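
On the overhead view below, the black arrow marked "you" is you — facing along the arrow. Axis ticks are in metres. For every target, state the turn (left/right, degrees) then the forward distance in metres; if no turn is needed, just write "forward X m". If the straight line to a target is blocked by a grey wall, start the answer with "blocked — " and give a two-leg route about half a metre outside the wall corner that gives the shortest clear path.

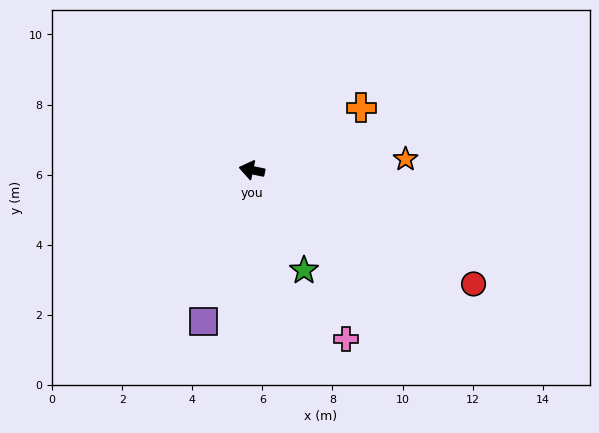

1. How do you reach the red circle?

turn left 165°, forward 7.1 m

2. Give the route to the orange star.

turn right 164°, forward 4.4 m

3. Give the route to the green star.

turn left 129°, forward 3.2 m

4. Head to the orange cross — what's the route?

turn right 139°, forward 3.6 m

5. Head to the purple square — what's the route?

turn left 84°, forward 4.5 m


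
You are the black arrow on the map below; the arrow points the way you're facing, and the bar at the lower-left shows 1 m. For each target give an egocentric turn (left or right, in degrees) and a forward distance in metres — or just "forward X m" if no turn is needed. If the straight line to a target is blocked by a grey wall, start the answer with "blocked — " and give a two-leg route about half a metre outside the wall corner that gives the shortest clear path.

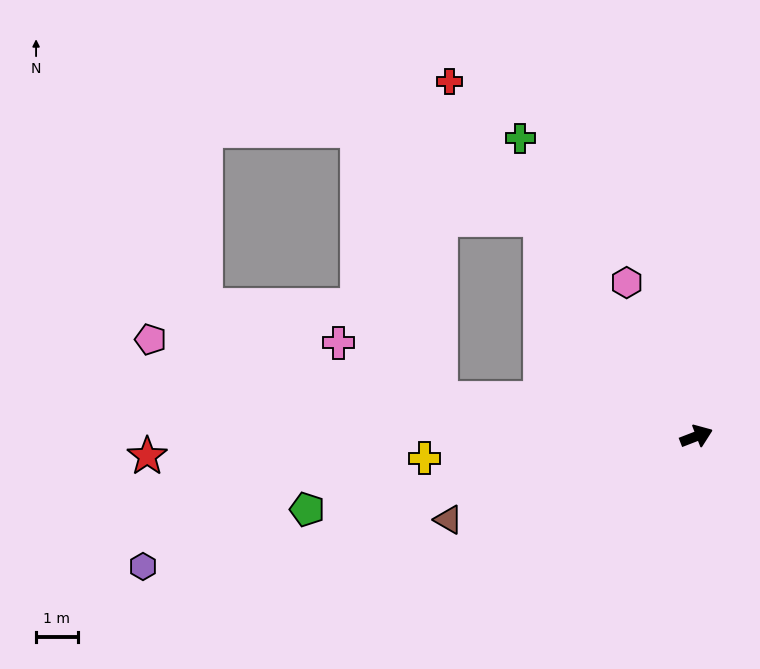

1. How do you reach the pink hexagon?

turn left 93°, forward 4.1 m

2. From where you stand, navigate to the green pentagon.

turn left 169°, forward 9.5 m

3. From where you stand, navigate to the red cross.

turn left 104°, forward 10.4 m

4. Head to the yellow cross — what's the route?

turn left 163°, forward 6.6 m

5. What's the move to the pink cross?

blocked — turn left 150°, forward 6.2 m, then turn right 20°, forward 2.8 m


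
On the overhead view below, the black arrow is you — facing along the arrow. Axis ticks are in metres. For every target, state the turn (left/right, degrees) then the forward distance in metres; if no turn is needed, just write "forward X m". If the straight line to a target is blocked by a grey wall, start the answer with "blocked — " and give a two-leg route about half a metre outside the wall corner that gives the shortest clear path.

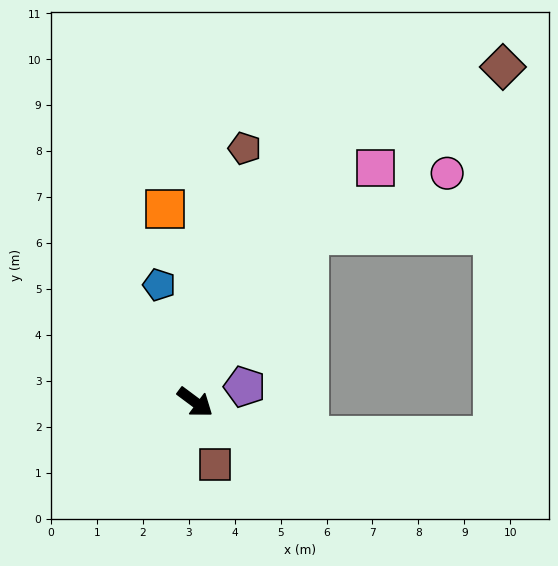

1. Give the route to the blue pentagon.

turn left 144°, forward 2.7 m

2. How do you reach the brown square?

turn right 36°, forward 1.4 m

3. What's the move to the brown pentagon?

turn left 116°, forward 5.6 m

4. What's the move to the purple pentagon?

turn left 54°, forward 1.1 m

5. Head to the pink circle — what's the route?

blocked — turn left 92°, forward 4.4 m, then turn right 31°, forward 3.3 m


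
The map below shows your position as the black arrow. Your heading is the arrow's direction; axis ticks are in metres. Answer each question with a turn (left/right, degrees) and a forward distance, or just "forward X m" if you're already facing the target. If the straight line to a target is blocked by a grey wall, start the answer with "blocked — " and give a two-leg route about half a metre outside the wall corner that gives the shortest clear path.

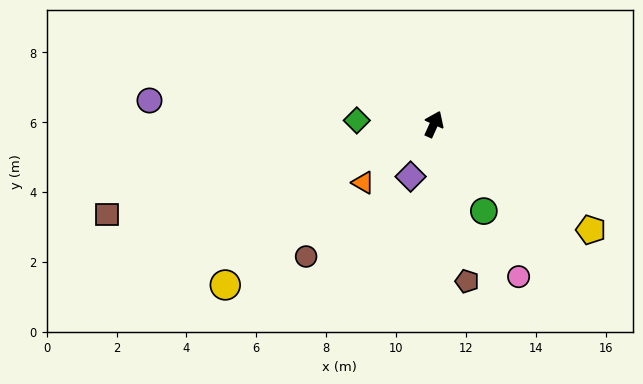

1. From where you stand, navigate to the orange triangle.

turn left 154°, forward 2.6 m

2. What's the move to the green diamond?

turn left 112°, forward 2.2 m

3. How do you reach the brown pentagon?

turn right 144°, forward 4.6 m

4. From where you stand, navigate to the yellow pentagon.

turn right 100°, forward 5.4 m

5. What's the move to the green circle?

turn right 126°, forward 2.9 m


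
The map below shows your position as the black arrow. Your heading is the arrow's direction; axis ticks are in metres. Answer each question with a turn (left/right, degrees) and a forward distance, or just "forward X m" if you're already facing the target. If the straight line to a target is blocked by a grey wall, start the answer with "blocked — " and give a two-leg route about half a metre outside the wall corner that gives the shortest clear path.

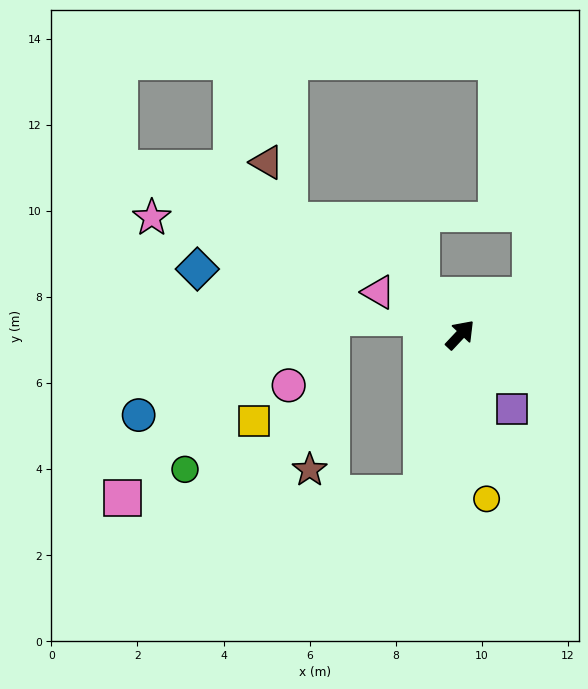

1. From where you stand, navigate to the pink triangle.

turn left 106°, forward 2.1 m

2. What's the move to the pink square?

blocked — turn right 151°, forward 3.8 m, then turn right 75°, forward 6.9 m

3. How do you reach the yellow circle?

turn right 128°, forward 3.9 m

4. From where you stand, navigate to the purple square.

turn right 102°, forward 2.1 m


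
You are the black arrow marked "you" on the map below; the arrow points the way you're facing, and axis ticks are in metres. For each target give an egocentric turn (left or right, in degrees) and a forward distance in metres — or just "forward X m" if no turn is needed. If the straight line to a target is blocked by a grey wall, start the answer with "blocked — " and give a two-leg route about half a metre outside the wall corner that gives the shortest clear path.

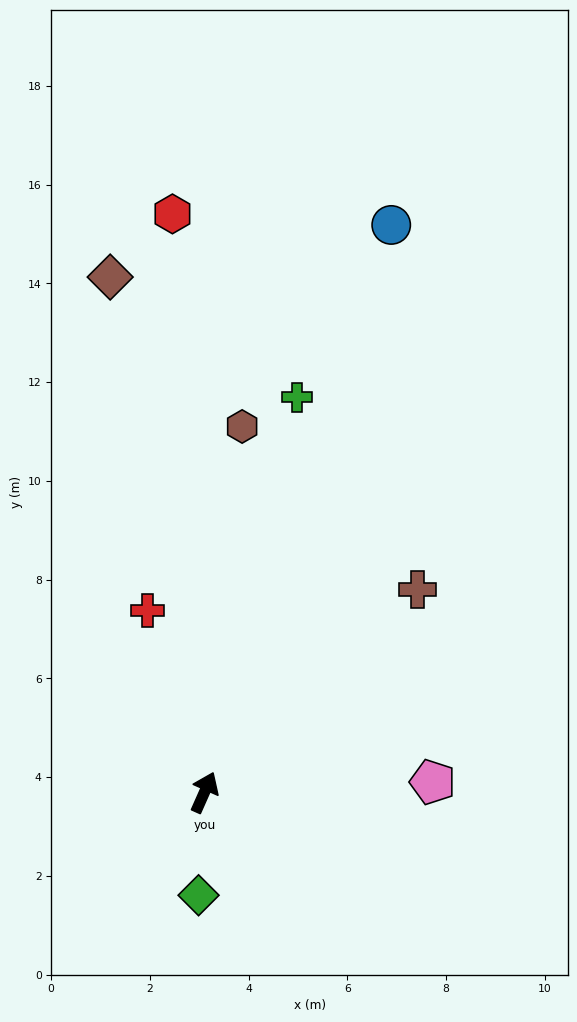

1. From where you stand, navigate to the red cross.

turn left 41°, forward 3.9 m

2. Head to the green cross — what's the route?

turn left 11°, forward 8.2 m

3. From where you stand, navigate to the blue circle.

turn left 6°, forward 12.1 m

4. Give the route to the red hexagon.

turn left 27°, forward 11.7 m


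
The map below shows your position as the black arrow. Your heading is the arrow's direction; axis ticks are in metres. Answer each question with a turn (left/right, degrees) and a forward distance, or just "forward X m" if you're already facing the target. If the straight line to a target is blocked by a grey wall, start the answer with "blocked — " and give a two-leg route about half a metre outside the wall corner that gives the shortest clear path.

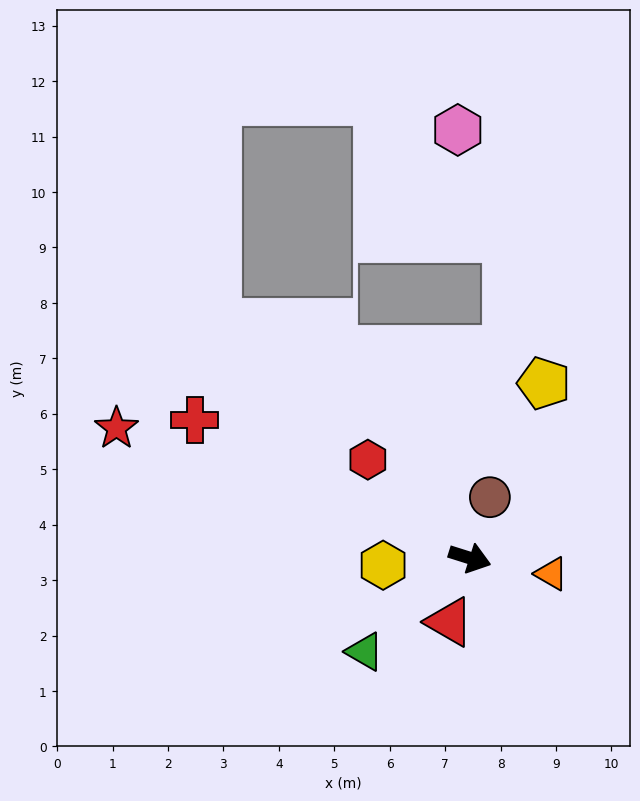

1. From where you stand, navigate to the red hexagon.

turn left 154°, forward 2.6 m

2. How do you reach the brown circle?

turn left 89°, forward 1.2 m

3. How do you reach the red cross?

turn left 171°, forward 5.6 m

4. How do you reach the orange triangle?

turn left 7°, forward 1.5 m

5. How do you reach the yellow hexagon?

turn right 158°, forward 1.6 m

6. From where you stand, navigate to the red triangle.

turn right 90°, forward 1.2 m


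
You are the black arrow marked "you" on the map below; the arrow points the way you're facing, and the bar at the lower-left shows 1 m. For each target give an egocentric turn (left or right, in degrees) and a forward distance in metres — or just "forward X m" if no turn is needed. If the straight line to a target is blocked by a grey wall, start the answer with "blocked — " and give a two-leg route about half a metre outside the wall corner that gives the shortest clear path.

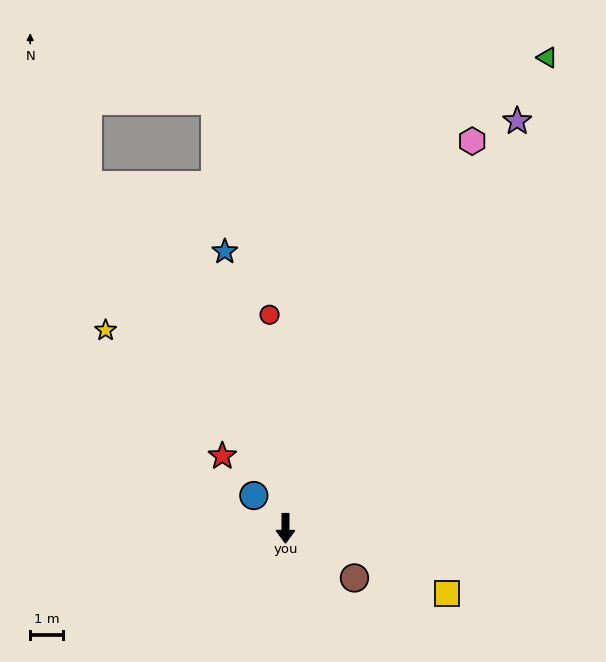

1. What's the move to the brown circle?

turn left 54°, forward 2.6 m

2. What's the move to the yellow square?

turn left 68°, forward 5.3 m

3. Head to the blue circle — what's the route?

turn right 136°, forward 1.4 m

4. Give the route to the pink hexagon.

turn left 154°, forward 13.2 m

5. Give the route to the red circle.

turn right 176°, forward 6.6 m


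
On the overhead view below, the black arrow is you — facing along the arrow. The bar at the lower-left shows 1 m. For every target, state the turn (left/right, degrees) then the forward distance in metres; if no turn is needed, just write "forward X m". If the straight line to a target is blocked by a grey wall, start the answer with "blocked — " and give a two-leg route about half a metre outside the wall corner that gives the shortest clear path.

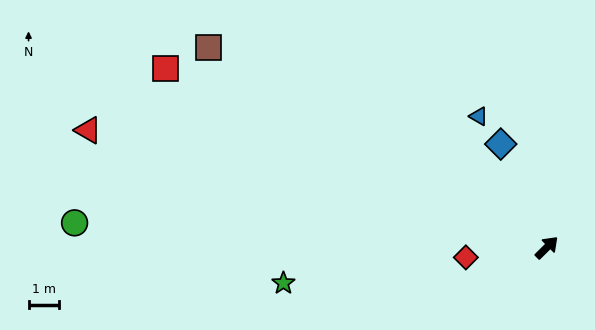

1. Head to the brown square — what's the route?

turn left 105°, forward 12.7 m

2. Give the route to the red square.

turn left 110°, forward 13.6 m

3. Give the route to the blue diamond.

turn left 69°, forward 3.7 m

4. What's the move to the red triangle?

turn left 121°, forward 15.4 m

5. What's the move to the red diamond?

turn left 142°, forward 2.6 m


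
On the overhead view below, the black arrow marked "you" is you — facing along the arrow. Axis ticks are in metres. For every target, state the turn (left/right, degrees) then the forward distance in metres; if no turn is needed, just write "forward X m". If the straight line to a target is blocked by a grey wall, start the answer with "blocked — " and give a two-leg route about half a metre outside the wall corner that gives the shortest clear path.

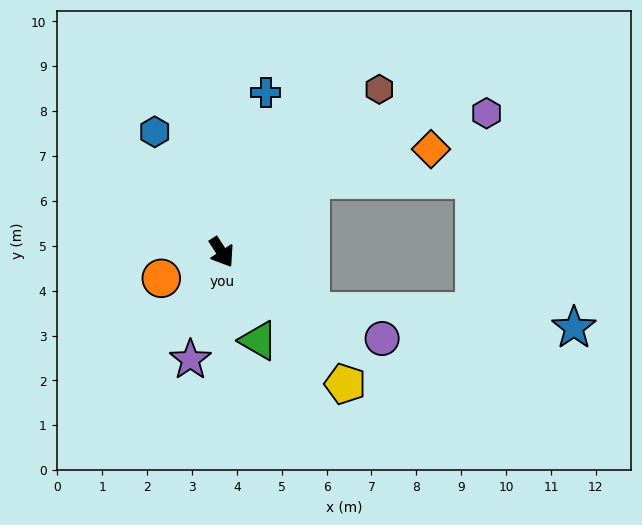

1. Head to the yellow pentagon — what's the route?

turn left 10°, forward 4.0 m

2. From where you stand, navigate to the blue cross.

turn left 132°, forward 3.7 m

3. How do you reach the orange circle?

turn right 100°, forward 1.5 m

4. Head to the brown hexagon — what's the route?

turn left 103°, forward 5.1 m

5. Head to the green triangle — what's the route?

turn right 10°, forward 2.1 m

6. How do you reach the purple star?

turn right 49°, forward 2.5 m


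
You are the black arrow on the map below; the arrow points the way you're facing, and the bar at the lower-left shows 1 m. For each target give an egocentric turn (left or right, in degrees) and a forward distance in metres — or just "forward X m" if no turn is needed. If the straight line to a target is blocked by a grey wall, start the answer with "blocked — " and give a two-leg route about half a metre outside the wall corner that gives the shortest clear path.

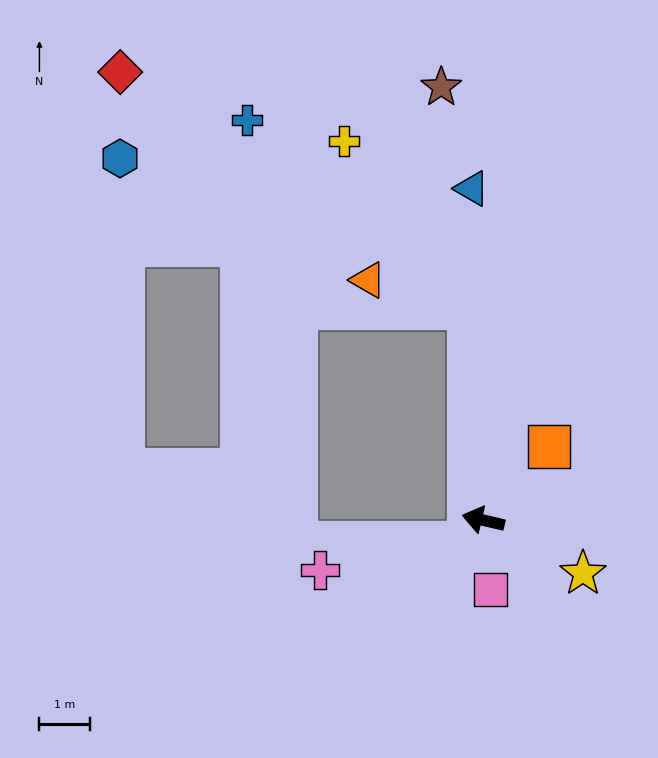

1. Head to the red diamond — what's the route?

blocked — turn right 73°, forward 4.2 m, then turn left 52°, forward 8.2 m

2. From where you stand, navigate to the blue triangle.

turn right 75°, forward 6.5 m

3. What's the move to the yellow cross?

blocked — turn right 73°, forward 4.2 m, then turn left 33°, forward 4.1 m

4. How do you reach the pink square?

turn left 109°, forward 1.4 m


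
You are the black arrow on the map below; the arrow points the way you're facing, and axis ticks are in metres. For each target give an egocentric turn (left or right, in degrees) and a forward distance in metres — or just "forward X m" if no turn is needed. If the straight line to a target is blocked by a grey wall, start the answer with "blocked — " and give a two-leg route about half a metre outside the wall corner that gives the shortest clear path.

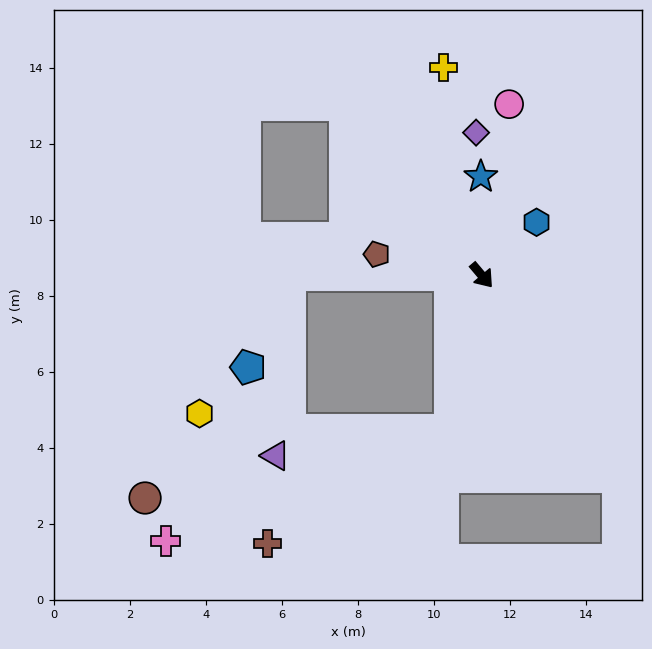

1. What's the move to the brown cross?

blocked — turn right 52°, forward 4.2 m, then turn right 46°, forward 5.6 m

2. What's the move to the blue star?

turn left 140°, forward 2.6 m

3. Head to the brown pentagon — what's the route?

turn right 142°, forward 2.8 m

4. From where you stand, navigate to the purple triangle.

blocked — turn right 52°, forward 4.2 m, then turn right 70°, forward 4.6 m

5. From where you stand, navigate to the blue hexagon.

turn left 94°, forward 2.0 m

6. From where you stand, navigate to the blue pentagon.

blocked — turn right 130°, forward 5.1 m, then turn left 66°, forward 2.7 m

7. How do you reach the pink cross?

blocked — turn right 52°, forward 4.2 m, then turn right 57°, forward 8.0 m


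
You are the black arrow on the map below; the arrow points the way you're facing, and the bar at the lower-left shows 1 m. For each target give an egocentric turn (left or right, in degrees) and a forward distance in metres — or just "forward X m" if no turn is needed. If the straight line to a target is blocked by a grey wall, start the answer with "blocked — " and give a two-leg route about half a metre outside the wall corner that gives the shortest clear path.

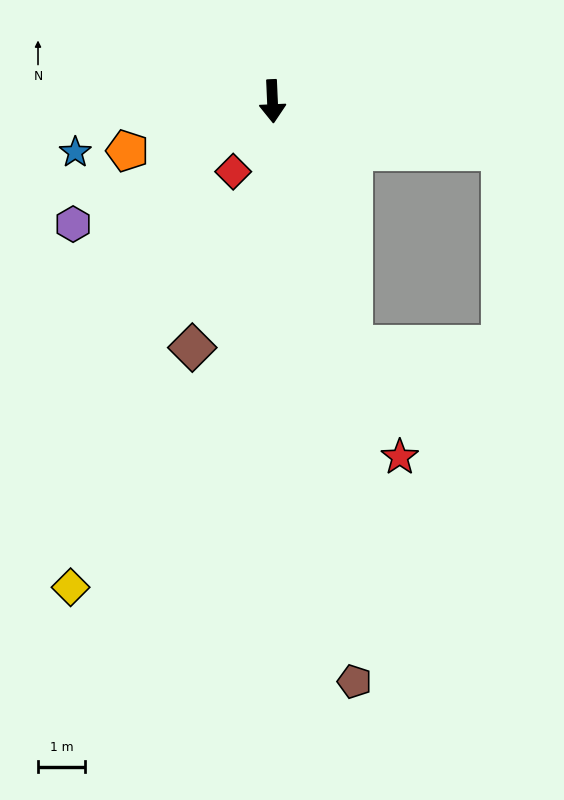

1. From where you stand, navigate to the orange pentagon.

turn right 74°, forward 3.3 m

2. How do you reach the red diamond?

turn right 32°, forward 1.7 m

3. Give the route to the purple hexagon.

turn right 61°, forward 5.0 m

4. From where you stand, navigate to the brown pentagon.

turn left 6°, forward 12.5 m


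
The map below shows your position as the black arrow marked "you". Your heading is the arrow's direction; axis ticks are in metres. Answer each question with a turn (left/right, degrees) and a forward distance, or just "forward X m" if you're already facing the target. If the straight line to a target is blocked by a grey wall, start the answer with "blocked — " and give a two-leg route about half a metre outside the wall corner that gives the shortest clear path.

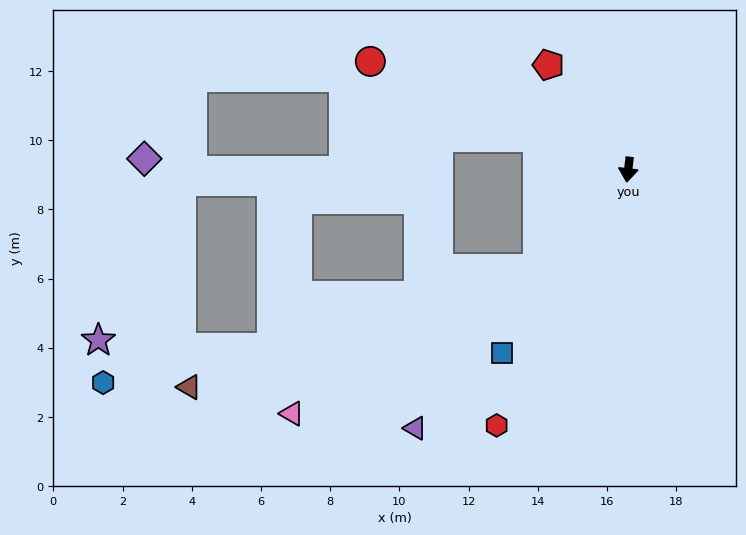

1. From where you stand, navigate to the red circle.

turn right 106°, forward 8.1 m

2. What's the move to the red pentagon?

turn right 136°, forward 3.8 m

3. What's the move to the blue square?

turn right 28°, forward 6.4 m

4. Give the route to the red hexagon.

turn right 21°, forward 8.3 m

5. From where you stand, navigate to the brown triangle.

blocked — turn right 36°, forward 3.9 m, then turn right 29°, forward 10.6 m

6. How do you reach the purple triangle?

turn right 33°, forward 9.7 m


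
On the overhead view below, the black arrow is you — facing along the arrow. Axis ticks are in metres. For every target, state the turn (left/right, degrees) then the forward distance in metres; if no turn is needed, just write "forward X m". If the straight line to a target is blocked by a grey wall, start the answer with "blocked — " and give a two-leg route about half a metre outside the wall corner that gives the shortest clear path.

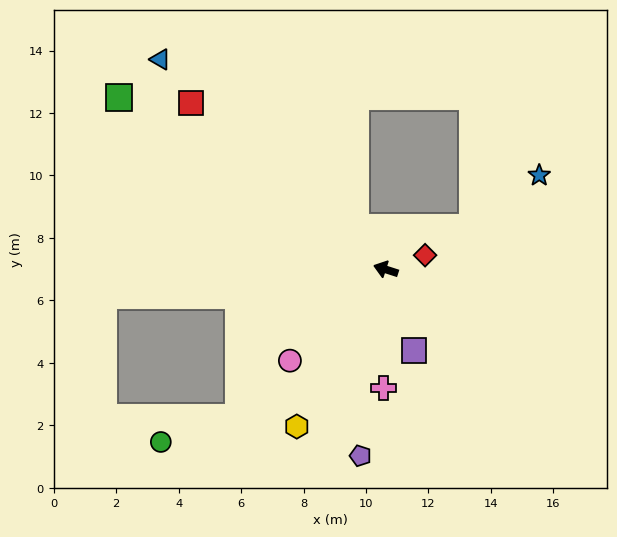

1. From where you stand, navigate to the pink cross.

turn left 107°, forward 3.8 m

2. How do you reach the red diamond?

turn right 142°, forward 1.3 m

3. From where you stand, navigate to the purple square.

turn left 127°, forward 2.8 m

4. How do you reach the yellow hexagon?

turn left 78°, forward 5.8 m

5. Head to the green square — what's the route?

turn right 15°, forward 10.2 m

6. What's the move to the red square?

turn right 23°, forward 8.2 m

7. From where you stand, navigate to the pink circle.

turn left 61°, forward 4.2 m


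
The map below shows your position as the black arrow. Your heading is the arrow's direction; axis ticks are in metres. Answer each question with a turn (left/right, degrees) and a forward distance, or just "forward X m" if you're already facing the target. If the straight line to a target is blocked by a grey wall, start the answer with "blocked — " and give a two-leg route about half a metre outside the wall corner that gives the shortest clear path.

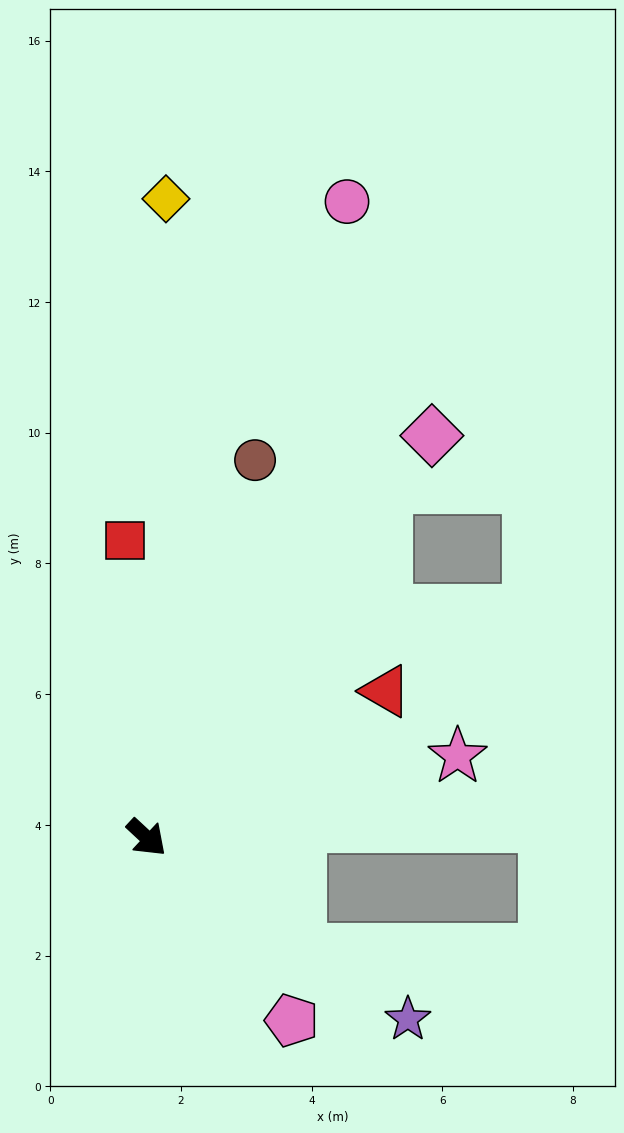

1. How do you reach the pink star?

turn left 58°, forward 4.9 m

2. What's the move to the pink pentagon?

turn right 9°, forward 3.6 m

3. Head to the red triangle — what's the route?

turn left 74°, forward 4.3 m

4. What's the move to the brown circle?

turn left 117°, forward 6.0 m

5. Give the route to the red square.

turn left 137°, forward 4.6 m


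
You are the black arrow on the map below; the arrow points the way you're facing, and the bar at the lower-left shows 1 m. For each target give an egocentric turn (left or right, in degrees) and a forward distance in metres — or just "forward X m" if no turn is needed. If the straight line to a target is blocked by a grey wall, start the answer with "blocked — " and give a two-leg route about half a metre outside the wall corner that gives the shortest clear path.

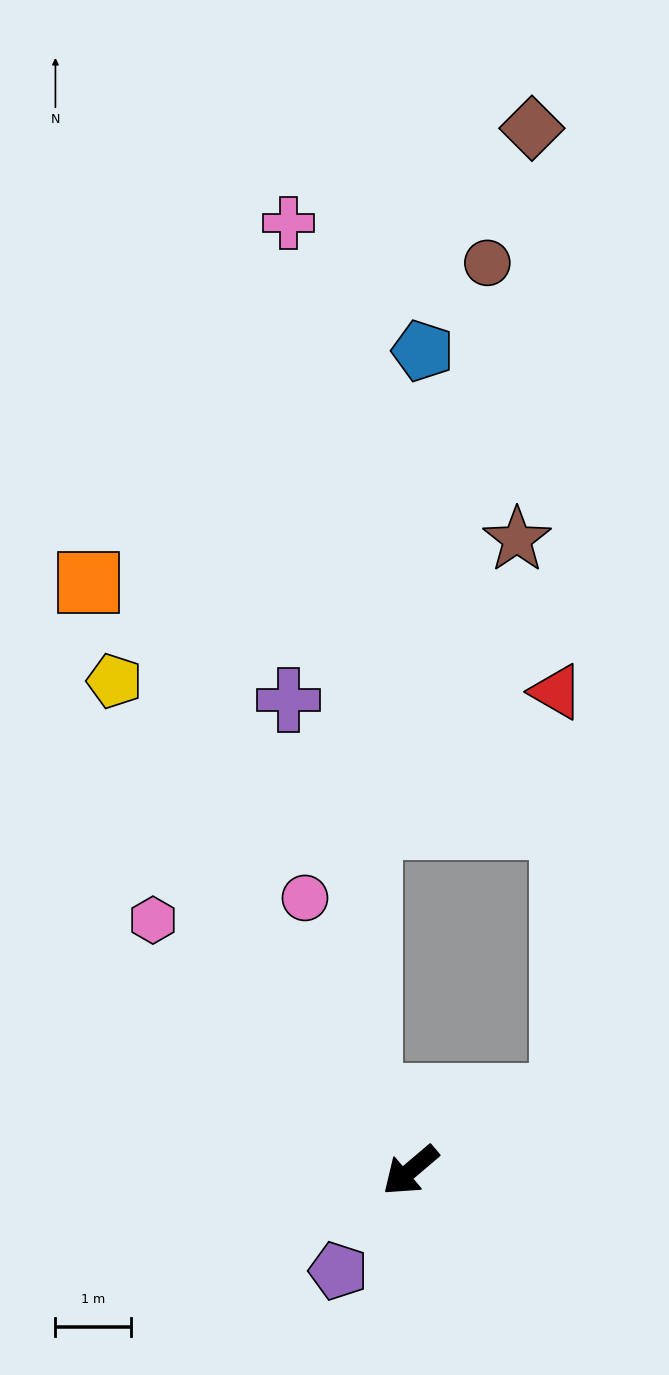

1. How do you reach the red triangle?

blocked — turn left 166°, forward 2.2 m, then turn left 64°, forward 5.4 m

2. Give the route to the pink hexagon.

turn right 85°, forward 4.8 m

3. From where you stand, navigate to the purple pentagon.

turn left 14°, forward 1.6 m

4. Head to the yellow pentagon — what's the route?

turn right 99°, forward 7.6 m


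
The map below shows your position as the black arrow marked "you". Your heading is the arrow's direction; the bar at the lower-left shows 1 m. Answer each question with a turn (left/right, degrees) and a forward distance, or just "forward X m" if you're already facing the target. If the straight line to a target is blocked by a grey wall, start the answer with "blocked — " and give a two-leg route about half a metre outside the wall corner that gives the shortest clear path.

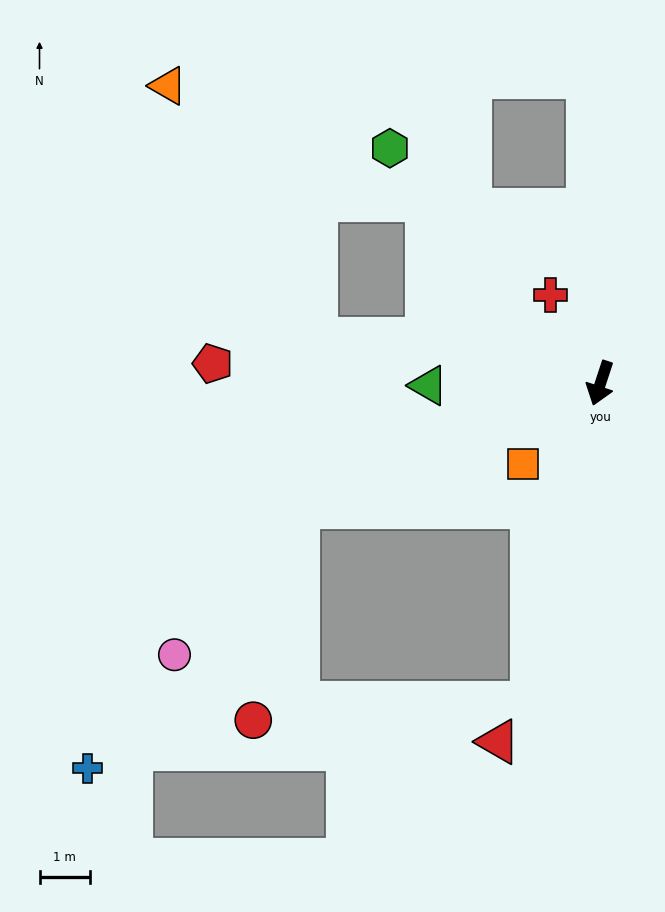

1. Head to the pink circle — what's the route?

blocked — turn right 49°, forward 6.5 m, then turn left 27°, forward 3.8 m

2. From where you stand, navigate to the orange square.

turn right 26°, forward 2.2 m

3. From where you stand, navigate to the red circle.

blocked — turn right 49°, forward 6.5 m, then turn left 55°, forward 4.3 m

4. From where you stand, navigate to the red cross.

turn right 132°, forward 2.0 m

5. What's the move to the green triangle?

turn right 71°, forward 3.4 m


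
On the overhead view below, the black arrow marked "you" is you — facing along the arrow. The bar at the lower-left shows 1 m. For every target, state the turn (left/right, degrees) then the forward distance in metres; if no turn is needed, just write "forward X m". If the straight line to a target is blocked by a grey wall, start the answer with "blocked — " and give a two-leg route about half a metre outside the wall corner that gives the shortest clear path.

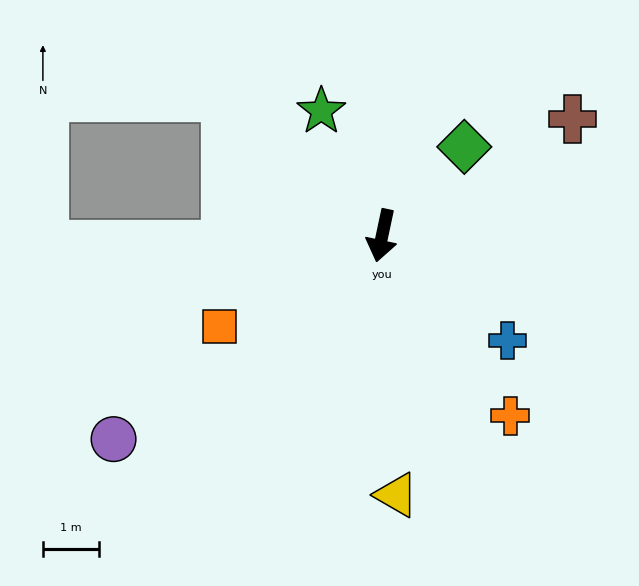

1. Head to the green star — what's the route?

turn right 142°, forward 2.5 m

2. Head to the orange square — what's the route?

turn right 49°, forward 3.3 m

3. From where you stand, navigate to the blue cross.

turn left 62°, forward 2.9 m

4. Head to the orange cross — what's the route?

turn left 47°, forward 3.9 m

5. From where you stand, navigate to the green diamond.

turn left 149°, forward 2.1 m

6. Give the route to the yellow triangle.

turn left 15°, forward 4.6 m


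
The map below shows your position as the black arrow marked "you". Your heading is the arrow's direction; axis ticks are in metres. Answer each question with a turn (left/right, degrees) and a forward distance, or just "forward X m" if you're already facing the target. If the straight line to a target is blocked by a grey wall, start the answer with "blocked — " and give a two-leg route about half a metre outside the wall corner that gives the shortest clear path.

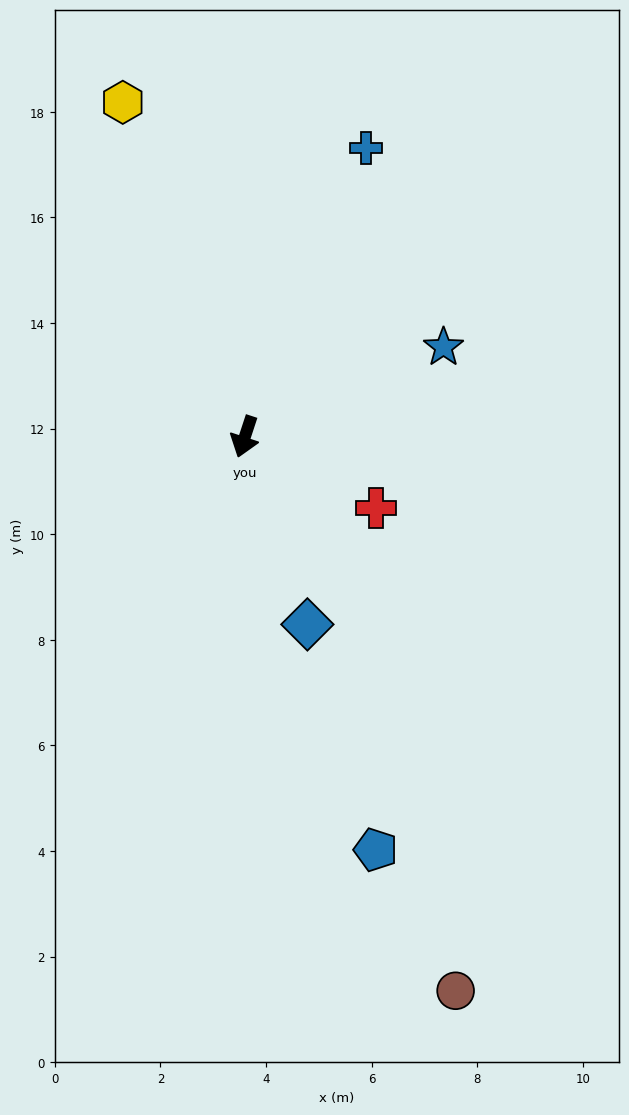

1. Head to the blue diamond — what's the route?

turn left 37°, forward 3.7 m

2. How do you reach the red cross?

turn left 80°, forward 2.8 m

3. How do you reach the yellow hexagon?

turn right 142°, forward 6.7 m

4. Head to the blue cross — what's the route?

turn left 175°, forward 5.9 m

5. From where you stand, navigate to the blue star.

turn left 132°, forward 4.1 m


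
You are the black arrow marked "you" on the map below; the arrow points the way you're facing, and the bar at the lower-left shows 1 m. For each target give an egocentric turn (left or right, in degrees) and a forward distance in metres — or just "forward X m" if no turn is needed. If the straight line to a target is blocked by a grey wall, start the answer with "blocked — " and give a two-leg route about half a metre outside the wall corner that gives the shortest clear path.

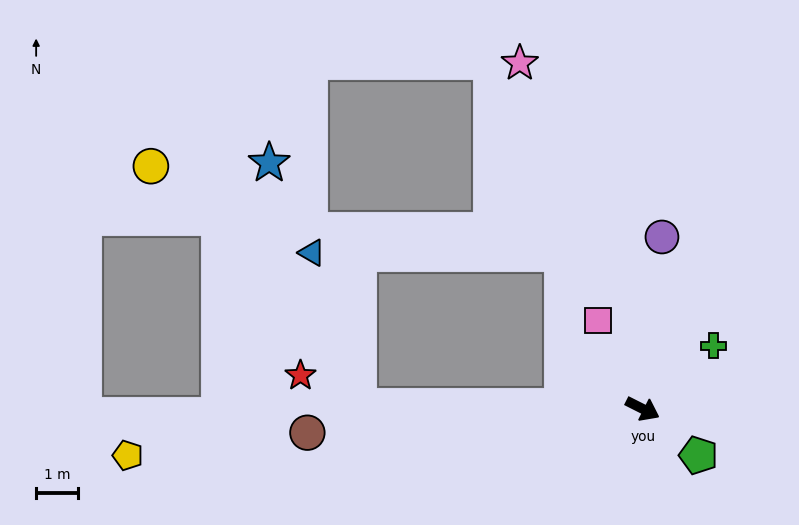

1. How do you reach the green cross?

turn left 68°, forward 2.3 m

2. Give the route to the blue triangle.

blocked — turn right 154°, forward 6.8 m, then turn right 72°, forward 3.8 m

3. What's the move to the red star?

blocked — turn right 154°, forward 6.8 m, then turn right 27°, forward 1.6 m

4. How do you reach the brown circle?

turn right 149°, forward 8.0 m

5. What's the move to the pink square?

turn left 144°, forward 2.4 m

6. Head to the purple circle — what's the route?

turn left 110°, forward 4.1 m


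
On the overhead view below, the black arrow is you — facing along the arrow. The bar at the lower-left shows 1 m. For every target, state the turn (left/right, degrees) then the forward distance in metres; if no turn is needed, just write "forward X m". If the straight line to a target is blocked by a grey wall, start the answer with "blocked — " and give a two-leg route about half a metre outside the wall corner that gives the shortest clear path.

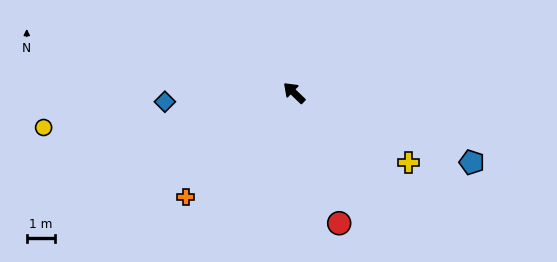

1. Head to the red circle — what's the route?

turn left 153°, forward 4.9 m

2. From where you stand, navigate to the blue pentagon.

turn right 158°, forward 6.7 m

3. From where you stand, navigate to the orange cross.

turn left 88°, forward 5.3 m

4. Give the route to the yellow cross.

turn right 168°, forward 4.7 m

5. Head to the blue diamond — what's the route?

turn left 48°, forward 4.6 m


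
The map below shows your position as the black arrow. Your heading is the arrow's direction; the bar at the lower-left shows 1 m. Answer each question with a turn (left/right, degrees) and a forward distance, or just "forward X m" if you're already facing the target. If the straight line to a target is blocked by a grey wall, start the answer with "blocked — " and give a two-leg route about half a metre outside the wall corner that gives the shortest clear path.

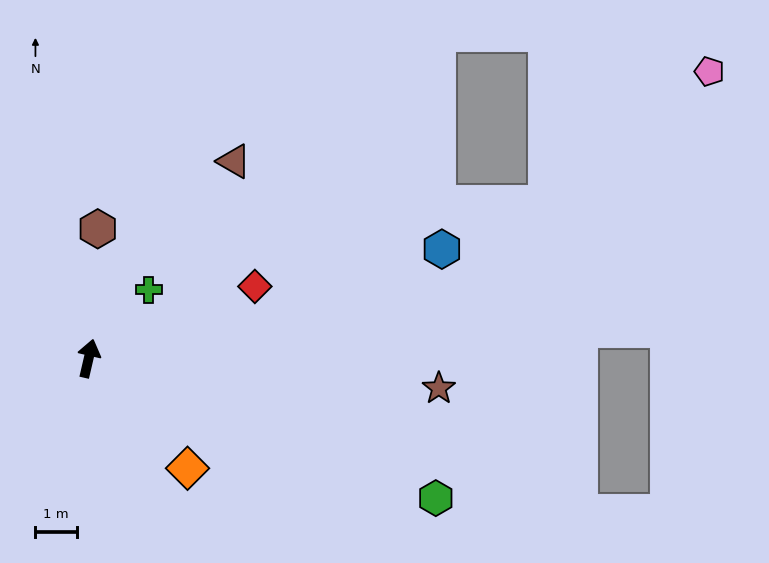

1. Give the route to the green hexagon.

turn right 99°, forward 9.0 m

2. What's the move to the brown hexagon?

turn left 9°, forward 3.1 m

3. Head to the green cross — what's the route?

turn right 28°, forward 2.2 m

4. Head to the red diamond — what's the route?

turn right 54°, forward 4.4 m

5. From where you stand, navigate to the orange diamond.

turn right 125°, forward 3.6 m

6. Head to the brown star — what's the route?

turn right 82°, forward 8.5 m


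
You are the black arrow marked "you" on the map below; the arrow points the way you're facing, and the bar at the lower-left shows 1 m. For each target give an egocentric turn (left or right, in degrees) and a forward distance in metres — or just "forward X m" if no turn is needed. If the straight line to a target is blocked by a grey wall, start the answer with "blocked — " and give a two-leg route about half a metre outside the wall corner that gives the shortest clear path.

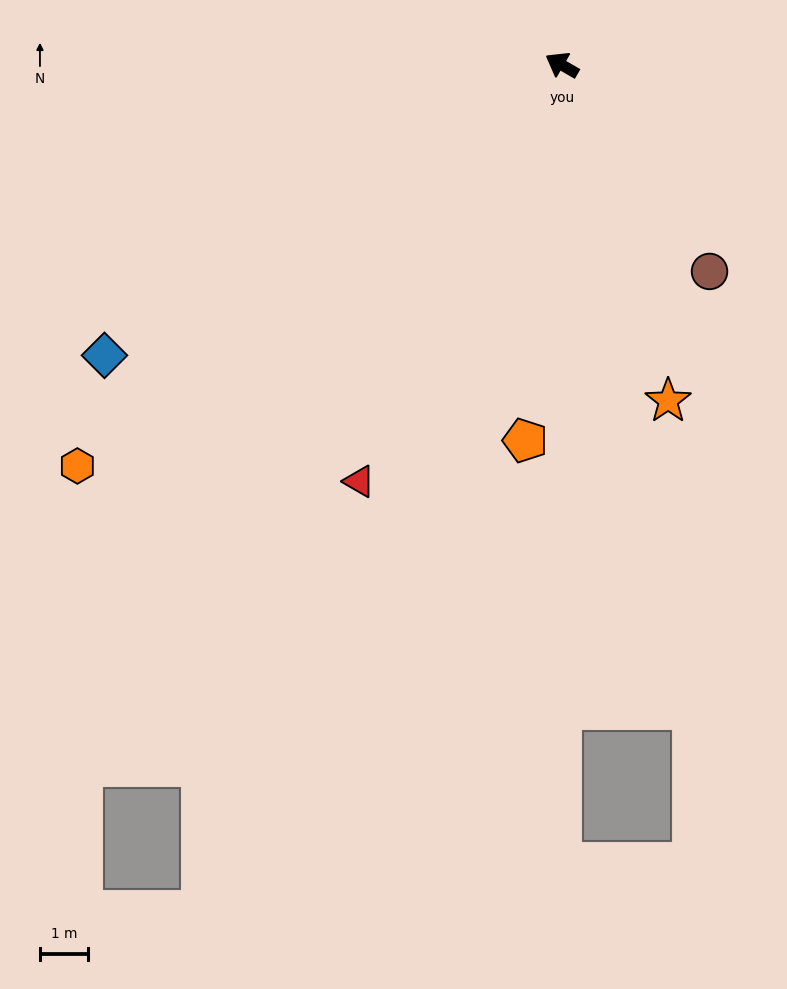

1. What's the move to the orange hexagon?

turn left 70°, forward 13.0 m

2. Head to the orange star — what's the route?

turn left 138°, forward 7.3 m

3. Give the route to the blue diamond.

turn left 62°, forward 11.2 m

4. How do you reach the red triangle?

turn left 94°, forward 9.6 m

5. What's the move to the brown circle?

turn left 156°, forward 5.2 m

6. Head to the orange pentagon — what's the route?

turn left 114°, forward 7.8 m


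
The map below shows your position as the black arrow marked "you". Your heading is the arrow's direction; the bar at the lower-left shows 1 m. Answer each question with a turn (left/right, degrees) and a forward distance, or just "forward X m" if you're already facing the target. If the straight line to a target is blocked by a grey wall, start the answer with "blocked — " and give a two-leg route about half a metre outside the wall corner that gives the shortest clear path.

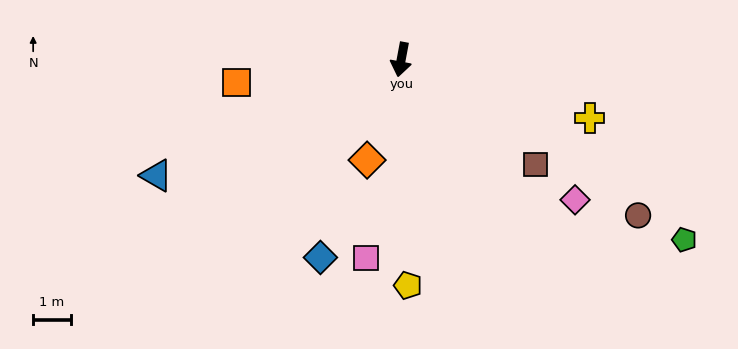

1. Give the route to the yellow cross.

turn left 83°, forward 5.2 m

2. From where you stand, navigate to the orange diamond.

turn right 8°, forward 2.8 m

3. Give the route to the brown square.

turn left 63°, forward 4.5 m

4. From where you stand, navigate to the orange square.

turn right 72°, forward 4.4 m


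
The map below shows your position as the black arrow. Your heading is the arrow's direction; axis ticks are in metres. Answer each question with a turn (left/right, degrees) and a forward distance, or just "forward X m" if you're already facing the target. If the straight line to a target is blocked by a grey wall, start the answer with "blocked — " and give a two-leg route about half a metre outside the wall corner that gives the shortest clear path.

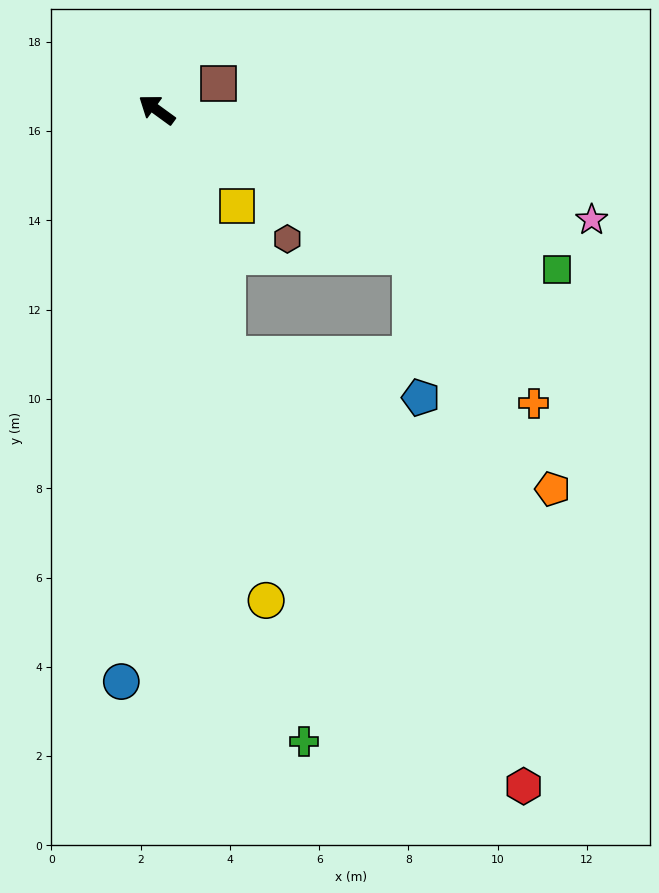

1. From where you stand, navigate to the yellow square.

turn left 166°, forward 2.8 m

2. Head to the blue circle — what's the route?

turn left 122°, forward 12.8 m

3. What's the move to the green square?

turn right 166°, forward 9.6 m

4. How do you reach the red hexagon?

blocked — turn left 142°, forward 5.7 m, then turn left 19°, forward 11.7 m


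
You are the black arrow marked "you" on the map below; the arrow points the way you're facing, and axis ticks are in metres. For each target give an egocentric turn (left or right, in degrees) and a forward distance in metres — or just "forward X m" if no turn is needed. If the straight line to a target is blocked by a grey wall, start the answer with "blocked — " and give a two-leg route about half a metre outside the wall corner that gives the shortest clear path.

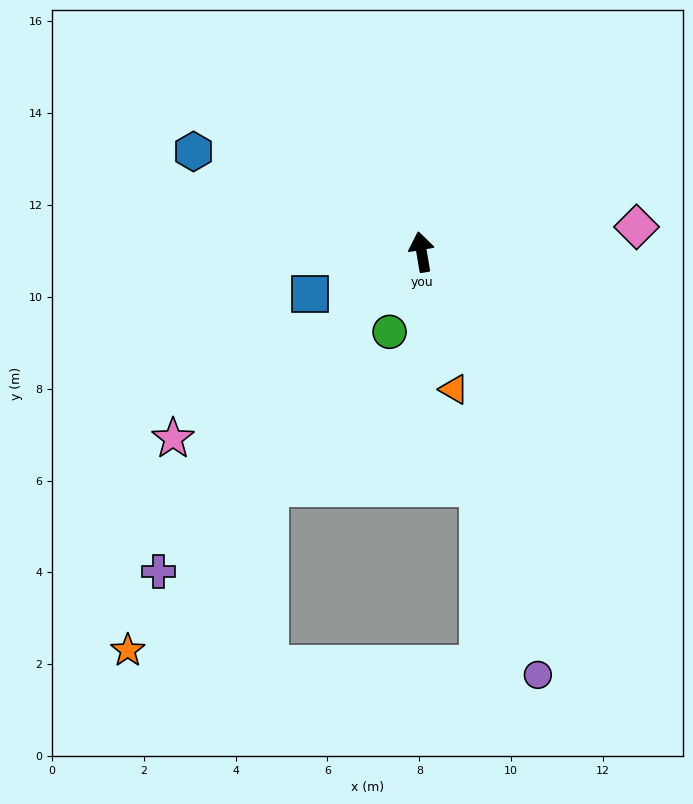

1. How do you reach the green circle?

turn left 149°, forward 1.9 m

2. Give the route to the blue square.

turn left 101°, forward 2.6 m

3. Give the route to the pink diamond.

turn right 93°, forward 4.7 m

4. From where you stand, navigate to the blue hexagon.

turn left 57°, forward 5.4 m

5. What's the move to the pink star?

turn left 117°, forward 6.8 m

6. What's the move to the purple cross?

turn left 131°, forward 9.0 m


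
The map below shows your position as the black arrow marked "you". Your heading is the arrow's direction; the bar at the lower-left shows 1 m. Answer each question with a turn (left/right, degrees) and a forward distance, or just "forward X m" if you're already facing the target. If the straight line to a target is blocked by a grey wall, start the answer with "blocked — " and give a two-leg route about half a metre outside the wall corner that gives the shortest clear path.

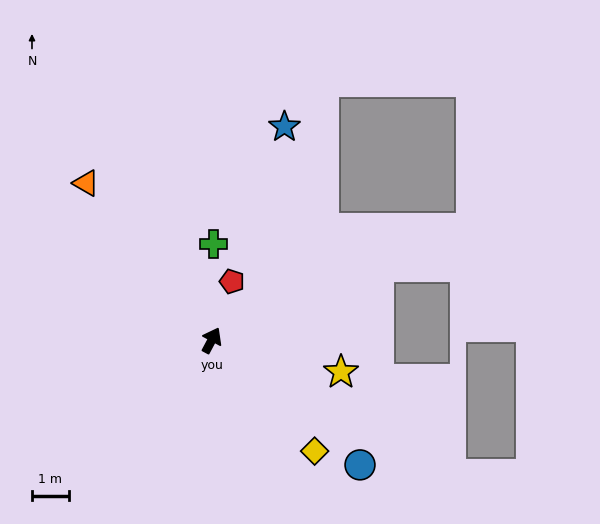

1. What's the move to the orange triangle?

turn left 67°, forward 5.5 m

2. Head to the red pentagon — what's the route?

turn left 9°, forward 1.7 m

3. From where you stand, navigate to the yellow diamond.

turn right 109°, forward 4.1 m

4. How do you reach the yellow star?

turn right 76°, forward 3.6 m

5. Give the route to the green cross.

turn left 27°, forward 2.6 m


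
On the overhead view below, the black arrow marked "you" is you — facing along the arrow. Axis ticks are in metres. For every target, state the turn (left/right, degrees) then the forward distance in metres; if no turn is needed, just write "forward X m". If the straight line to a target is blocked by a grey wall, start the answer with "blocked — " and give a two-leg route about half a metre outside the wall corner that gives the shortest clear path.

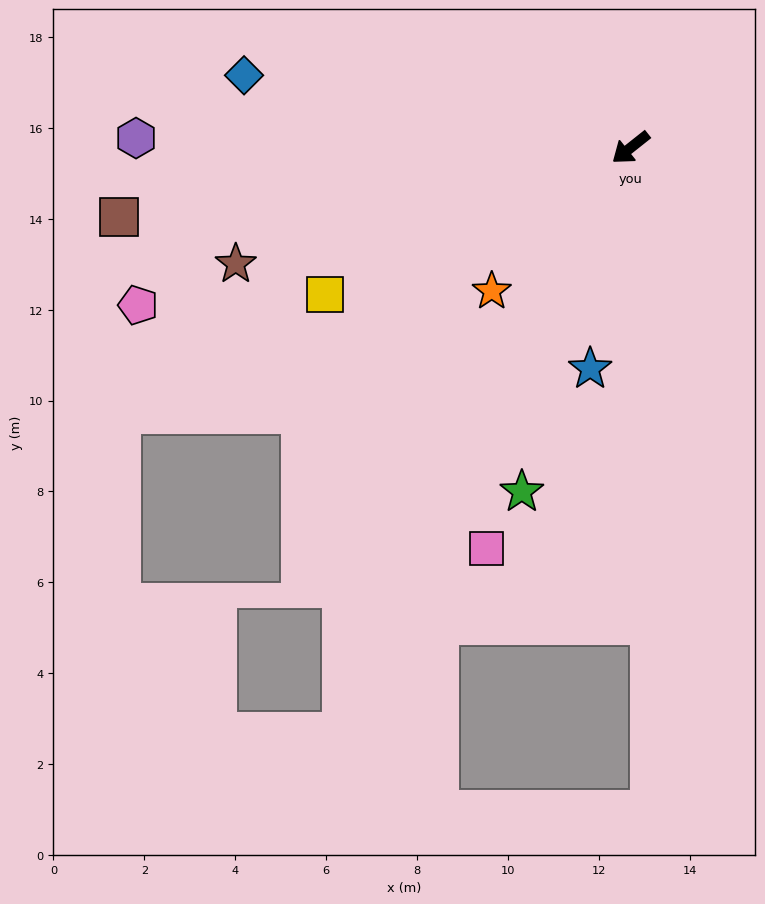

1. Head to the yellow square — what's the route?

turn right 13°, forward 7.5 m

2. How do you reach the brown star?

turn right 22°, forward 9.1 m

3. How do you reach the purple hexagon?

turn right 40°, forward 10.9 m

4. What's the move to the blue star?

turn left 41°, forward 4.9 m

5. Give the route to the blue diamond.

turn right 49°, forward 8.7 m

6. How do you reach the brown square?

turn right 31°, forward 11.4 m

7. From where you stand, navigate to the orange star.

turn left 7°, forward 4.4 m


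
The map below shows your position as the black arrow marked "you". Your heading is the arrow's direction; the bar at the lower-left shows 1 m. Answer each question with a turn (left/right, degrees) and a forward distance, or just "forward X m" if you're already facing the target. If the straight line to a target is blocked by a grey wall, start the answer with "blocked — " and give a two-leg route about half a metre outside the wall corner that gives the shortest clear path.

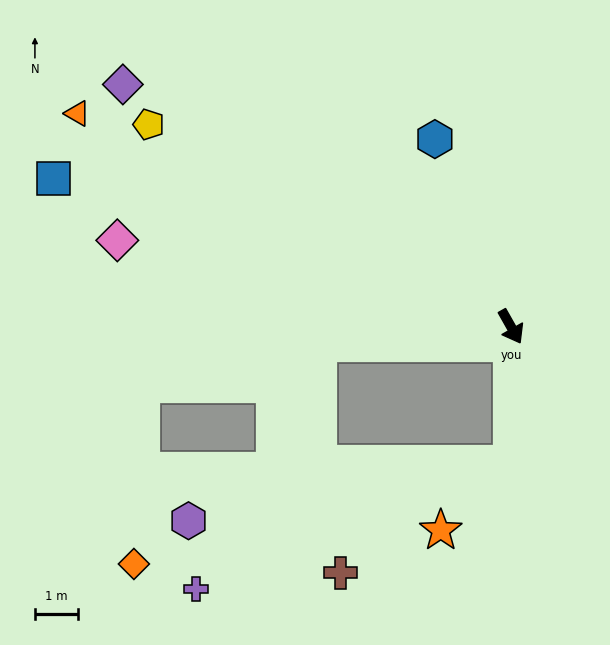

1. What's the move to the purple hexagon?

blocked — turn right 30°, forward 3.2 m, then turn right 79°, forward 7.7 m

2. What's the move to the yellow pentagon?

turn right 149°, forward 9.7 m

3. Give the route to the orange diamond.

blocked — turn right 30°, forward 3.2 m, then turn right 74°, forward 9.1 m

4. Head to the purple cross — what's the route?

blocked — turn right 30°, forward 3.2 m, then turn right 68°, forward 7.9 m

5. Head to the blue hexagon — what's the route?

turn left 173°, forward 4.7 m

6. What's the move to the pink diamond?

turn right 132°, forward 9.4 m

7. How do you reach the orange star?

blocked — turn right 30°, forward 3.2 m, then turn right 46°, forward 2.3 m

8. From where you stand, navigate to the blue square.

turn right 137°, forward 11.2 m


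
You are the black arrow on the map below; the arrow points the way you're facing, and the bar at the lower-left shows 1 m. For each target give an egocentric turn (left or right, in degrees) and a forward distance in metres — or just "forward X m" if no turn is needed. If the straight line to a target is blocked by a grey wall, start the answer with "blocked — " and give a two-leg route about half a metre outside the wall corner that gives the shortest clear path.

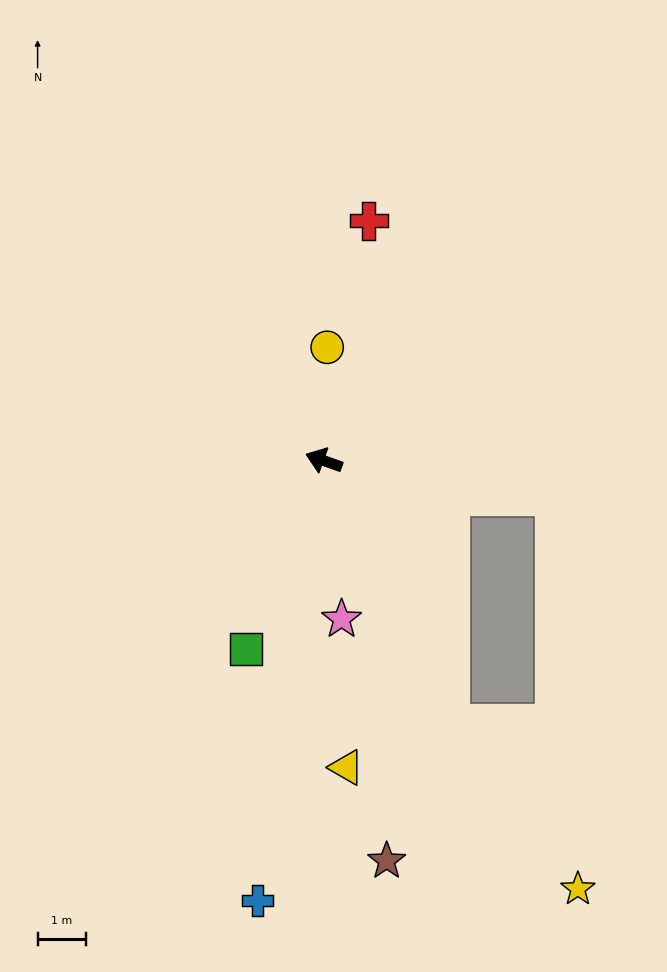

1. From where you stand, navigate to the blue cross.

turn left 101°, forward 9.3 m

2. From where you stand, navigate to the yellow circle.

turn right 72°, forward 2.4 m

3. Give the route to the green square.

turn left 87°, forward 4.2 m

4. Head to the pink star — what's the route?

turn left 116°, forward 3.3 m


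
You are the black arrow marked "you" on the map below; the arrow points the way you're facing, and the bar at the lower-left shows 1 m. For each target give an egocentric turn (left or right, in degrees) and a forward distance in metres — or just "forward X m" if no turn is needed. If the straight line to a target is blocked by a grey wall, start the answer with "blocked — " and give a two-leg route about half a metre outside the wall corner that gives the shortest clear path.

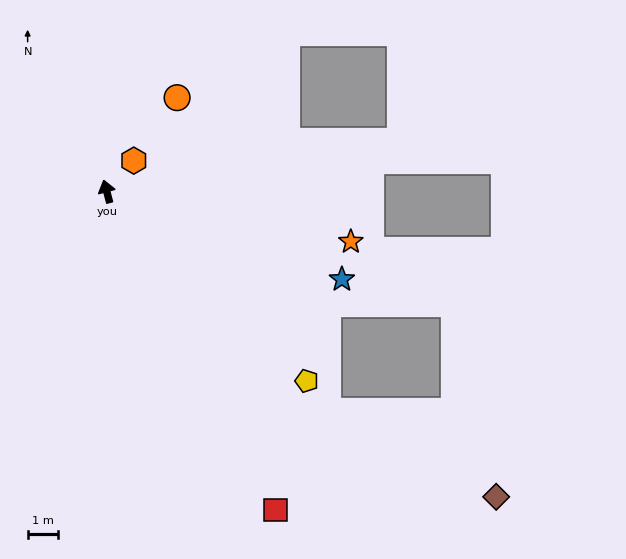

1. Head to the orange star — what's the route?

turn right 117°, forward 8.1 m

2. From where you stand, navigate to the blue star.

turn right 125°, forward 8.1 m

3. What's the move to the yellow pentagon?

turn right 148°, forward 8.9 m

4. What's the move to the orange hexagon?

turn right 56°, forward 1.3 m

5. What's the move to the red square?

turn right 167°, forward 11.7 m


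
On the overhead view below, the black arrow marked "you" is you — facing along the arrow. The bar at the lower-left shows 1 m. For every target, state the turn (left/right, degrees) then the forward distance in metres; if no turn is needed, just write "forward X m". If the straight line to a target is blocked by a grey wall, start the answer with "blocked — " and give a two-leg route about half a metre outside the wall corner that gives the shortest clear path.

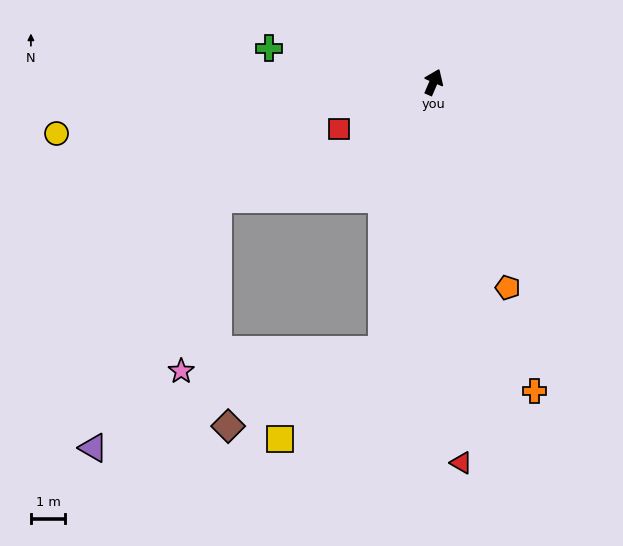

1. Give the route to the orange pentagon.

turn right 137°, forward 6.4 m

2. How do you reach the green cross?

turn left 102°, forward 4.9 m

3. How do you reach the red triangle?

turn right 152°, forward 11.1 m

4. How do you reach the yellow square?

blocked — turn right 167°, forward 7.9 m, then turn right 39°, forward 3.9 m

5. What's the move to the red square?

turn left 140°, forward 3.1 m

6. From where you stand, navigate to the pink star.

blocked — turn right 167°, forward 7.9 m, then turn right 74°, forward 5.9 m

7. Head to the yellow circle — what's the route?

turn left 121°, forward 11.1 m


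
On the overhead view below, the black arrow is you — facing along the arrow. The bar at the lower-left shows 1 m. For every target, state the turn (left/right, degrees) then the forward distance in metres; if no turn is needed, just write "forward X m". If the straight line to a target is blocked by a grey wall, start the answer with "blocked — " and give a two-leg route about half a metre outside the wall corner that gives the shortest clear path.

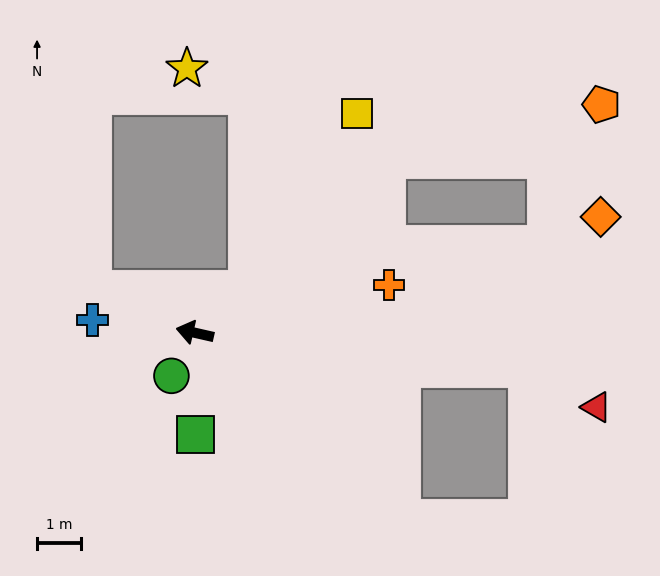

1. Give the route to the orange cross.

turn right 153°, forward 4.6 m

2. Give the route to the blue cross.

turn left 6°, forward 2.4 m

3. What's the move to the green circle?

turn left 74°, forward 1.1 m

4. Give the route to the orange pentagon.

blocked — turn right 125°, forward 5.9 m, then turn right 28°, forward 5.1 m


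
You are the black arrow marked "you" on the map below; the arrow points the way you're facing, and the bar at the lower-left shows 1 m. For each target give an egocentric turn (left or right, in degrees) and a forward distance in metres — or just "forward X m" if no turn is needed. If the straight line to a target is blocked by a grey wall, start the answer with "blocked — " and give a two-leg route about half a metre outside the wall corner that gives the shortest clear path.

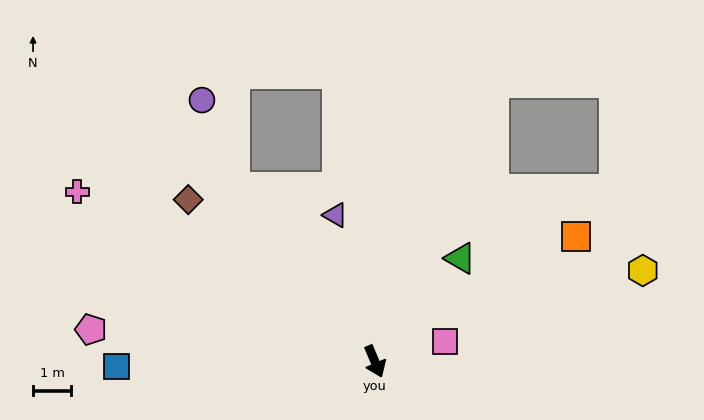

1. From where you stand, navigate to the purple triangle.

turn left 172°, forward 4.0 m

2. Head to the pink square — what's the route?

turn left 83°, forward 1.9 m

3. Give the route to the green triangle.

turn left 117°, forward 3.5 m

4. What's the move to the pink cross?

turn right 143°, forward 9.0 m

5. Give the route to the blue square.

turn right 112°, forward 6.8 m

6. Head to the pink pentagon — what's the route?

turn right 119°, forward 7.5 m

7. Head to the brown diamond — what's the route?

turn right 154°, forward 6.5 m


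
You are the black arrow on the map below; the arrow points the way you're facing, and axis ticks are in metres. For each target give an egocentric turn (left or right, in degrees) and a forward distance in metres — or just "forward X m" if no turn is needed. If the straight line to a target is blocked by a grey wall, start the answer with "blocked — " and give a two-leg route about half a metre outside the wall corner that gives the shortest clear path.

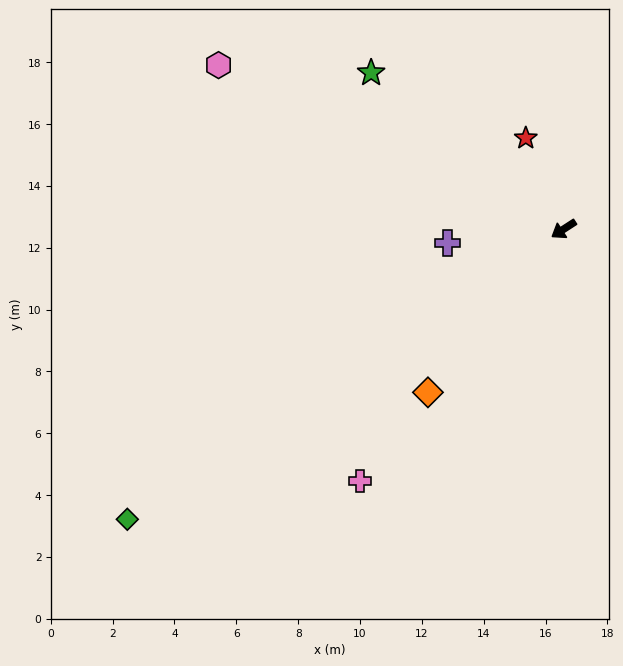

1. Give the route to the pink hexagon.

turn right 58°, forward 12.4 m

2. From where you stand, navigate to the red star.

turn right 100°, forward 3.2 m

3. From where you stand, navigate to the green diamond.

forward 16.9 m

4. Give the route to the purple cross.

turn right 26°, forward 3.8 m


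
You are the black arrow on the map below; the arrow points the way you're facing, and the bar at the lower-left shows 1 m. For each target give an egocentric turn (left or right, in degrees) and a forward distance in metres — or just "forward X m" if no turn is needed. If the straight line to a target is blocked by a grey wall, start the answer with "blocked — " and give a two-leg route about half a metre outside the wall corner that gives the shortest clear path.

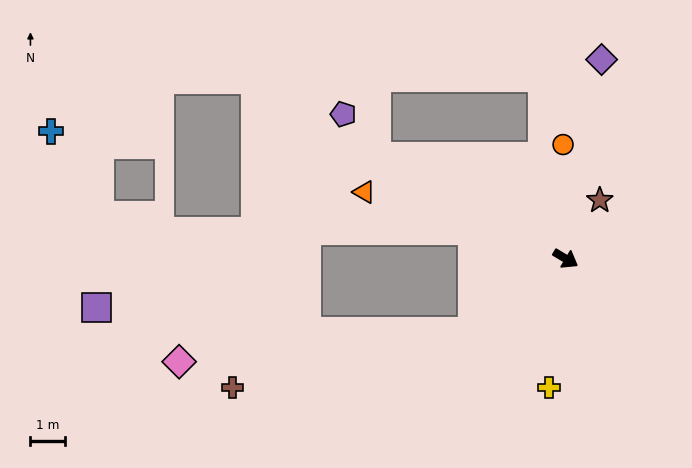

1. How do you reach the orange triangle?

turn right 167°, forward 6.1 m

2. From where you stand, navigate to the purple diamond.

turn left 111°, forward 5.9 m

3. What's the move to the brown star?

turn left 91°, forward 2.0 m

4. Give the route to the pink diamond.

blocked — turn right 111°, forward 3.4 m, then turn right 32°, forward 8.5 m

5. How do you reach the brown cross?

blocked — turn right 111°, forward 3.4 m, then turn right 25°, forward 7.1 m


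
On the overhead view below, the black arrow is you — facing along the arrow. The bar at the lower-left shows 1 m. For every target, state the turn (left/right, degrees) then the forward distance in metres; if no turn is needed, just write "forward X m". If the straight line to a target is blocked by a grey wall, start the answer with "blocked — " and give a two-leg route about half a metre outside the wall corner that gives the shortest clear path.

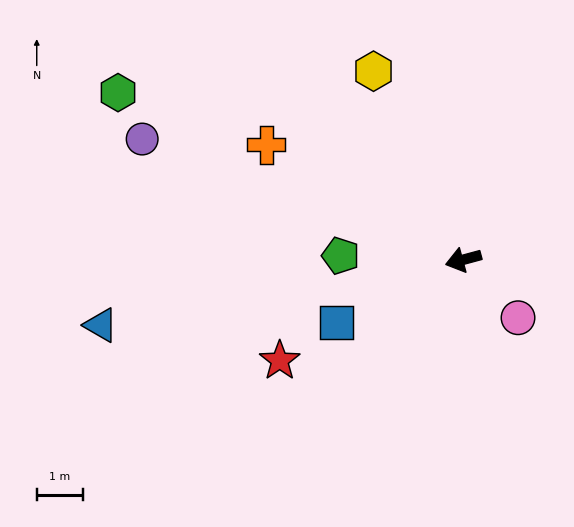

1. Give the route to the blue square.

turn left 11°, forward 3.0 m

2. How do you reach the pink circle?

turn left 118°, forward 1.7 m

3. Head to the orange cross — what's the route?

turn right 45°, forward 4.9 m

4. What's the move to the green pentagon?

turn right 17°, forward 2.6 m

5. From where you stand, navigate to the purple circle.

turn right 36°, forward 7.4 m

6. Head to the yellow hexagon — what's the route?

turn right 80°, forward 4.5 m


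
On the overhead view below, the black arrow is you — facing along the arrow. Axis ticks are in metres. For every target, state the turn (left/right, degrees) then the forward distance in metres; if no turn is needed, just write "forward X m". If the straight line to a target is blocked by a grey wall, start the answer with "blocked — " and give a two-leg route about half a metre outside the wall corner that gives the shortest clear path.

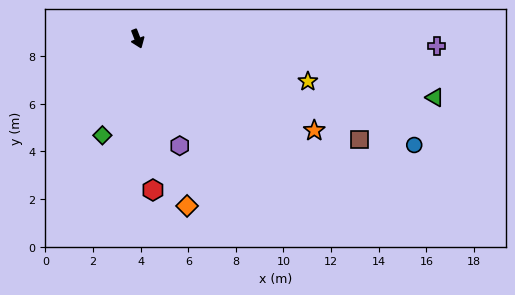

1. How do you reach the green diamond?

turn right 41°, forward 4.3 m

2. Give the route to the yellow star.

turn left 55°, forward 7.4 m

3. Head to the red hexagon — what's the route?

turn right 15°, forward 6.4 m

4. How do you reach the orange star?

turn left 41°, forward 8.4 m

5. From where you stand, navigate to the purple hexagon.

forward 4.8 m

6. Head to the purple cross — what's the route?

turn left 67°, forward 12.6 m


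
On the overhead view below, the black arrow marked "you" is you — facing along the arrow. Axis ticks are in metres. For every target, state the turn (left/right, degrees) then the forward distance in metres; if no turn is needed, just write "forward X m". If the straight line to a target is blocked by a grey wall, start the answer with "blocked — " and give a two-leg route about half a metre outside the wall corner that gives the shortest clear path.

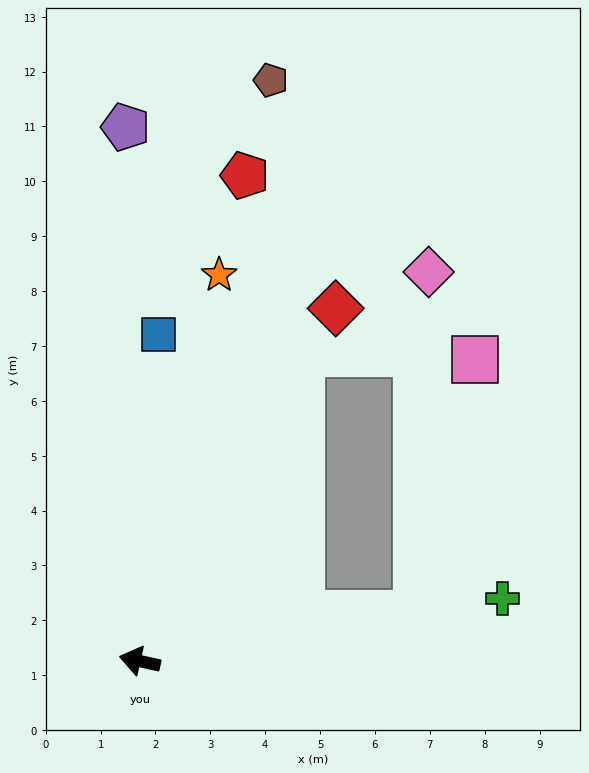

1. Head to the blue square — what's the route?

turn right 81°, forward 6.0 m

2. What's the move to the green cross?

turn right 158°, forward 6.7 m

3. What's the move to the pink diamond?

blocked — turn right 158°, forward 5.1 m, then turn left 79°, forward 6.2 m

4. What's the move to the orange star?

turn right 89°, forward 7.2 m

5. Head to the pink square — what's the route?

blocked — turn right 158°, forward 5.1 m, then turn left 68°, forward 4.8 m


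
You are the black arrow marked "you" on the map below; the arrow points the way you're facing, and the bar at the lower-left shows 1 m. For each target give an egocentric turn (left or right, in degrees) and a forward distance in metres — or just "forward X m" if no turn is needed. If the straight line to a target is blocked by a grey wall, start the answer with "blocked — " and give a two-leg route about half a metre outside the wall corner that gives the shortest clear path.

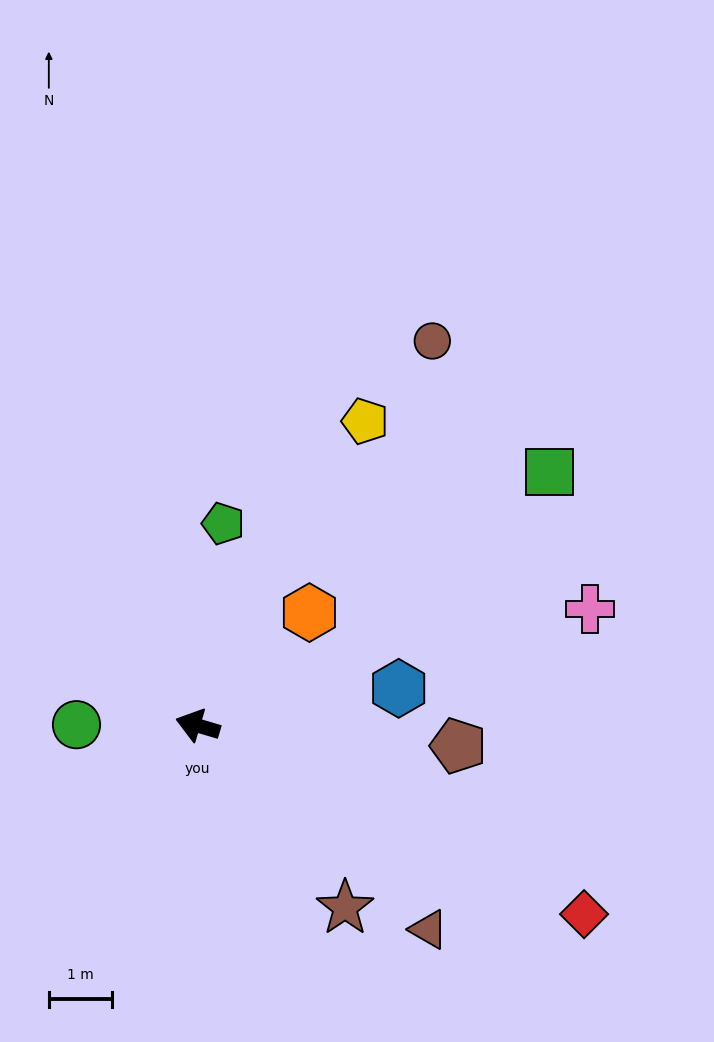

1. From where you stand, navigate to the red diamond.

turn left 170°, forward 6.8 m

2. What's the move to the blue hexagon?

turn right 153°, forward 3.2 m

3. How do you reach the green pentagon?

turn right 81°, forward 3.2 m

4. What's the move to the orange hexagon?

turn right 118°, forward 2.5 m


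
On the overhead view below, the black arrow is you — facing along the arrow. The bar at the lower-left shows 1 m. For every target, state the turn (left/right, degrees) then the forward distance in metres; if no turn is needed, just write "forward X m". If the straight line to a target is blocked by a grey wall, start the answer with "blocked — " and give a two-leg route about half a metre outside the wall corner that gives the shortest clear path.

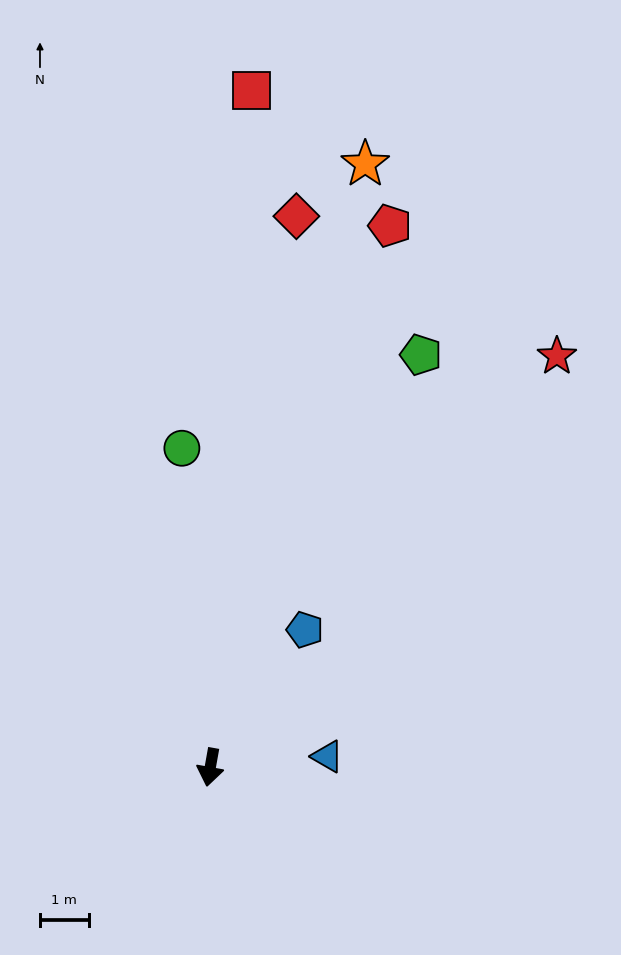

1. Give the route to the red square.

turn right 173°, forward 13.9 m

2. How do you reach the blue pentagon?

turn left 156°, forward 3.4 m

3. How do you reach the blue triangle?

turn left 105°, forward 2.4 m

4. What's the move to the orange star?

turn left 176°, forward 12.8 m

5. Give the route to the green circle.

turn right 165°, forward 6.6 m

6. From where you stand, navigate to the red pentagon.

turn left 172°, forward 11.7 m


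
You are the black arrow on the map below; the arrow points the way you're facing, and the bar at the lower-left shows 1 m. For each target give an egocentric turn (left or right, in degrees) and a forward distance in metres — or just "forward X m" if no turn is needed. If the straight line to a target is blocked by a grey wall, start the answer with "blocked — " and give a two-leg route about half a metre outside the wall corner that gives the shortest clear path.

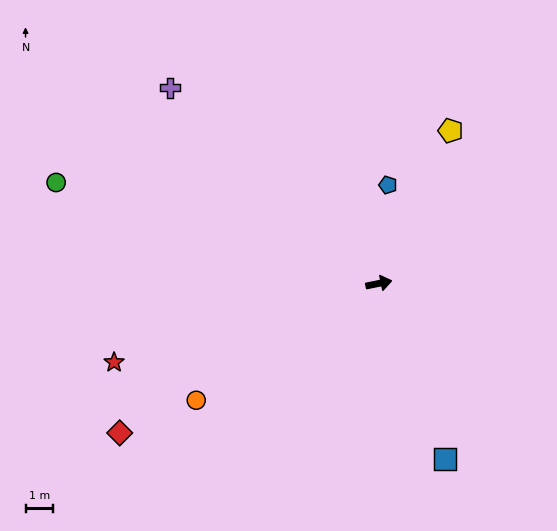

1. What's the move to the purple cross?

turn left 125°, forward 10.3 m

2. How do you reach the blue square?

turn right 81°, forward 6.7 m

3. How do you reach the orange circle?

turn right 159°, forward 7.8 m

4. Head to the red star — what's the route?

turn right 175°, forward 9.9 m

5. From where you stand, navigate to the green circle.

turn left 151°, forward 12.1 m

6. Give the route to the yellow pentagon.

turn left 53°, forward 6.0 m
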